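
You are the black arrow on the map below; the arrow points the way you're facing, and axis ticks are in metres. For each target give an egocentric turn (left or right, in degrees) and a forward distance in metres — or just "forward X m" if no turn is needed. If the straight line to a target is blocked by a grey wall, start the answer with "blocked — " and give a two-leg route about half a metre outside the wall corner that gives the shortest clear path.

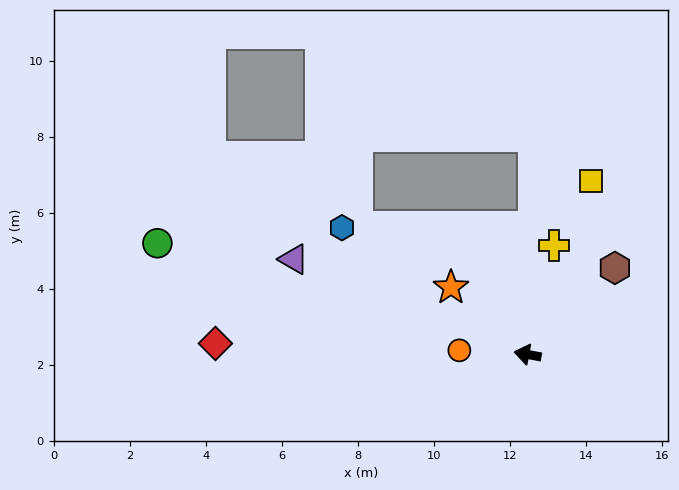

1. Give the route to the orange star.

turn right 31°, forward 2.7 m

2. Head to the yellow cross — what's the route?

turn right 93°, forward 2.9 m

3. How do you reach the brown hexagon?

turn right 125°, forward 3.2 m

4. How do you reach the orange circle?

turn left 7°, forward 1.8 m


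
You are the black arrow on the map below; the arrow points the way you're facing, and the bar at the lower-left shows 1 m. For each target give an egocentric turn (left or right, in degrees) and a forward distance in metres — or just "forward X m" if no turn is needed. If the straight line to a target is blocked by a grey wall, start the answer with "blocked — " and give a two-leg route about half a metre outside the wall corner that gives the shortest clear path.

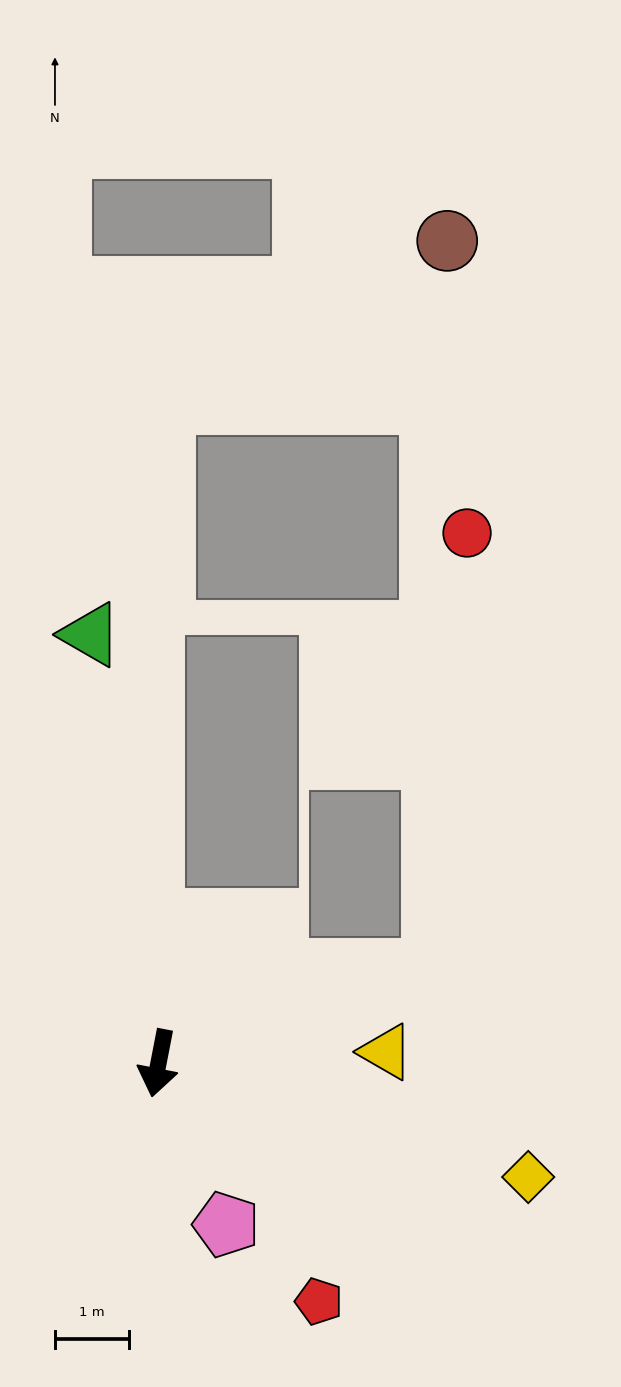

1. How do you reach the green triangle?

turn right 160°, forward 5.9 m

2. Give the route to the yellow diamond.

turn left 84°, forward 5.2 m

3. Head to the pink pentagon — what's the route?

turn left 34°, forward 2.4 m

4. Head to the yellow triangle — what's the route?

turn left 104°, forward 3.1 m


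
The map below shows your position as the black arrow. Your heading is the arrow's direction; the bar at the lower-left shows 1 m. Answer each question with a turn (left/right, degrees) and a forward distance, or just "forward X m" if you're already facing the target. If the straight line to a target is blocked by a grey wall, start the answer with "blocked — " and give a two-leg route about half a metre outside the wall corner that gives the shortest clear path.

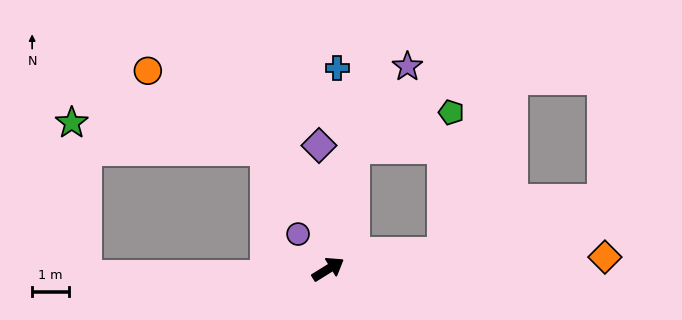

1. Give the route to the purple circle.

turn left 99°, forward 1.3 m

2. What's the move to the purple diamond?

turn left 62°, forward 3.4 m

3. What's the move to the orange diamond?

turn right 29°, forward 7.6 m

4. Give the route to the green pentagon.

blocked — turn left 46°, forward 3.4 m, then turn right 58°, forward 2.8 m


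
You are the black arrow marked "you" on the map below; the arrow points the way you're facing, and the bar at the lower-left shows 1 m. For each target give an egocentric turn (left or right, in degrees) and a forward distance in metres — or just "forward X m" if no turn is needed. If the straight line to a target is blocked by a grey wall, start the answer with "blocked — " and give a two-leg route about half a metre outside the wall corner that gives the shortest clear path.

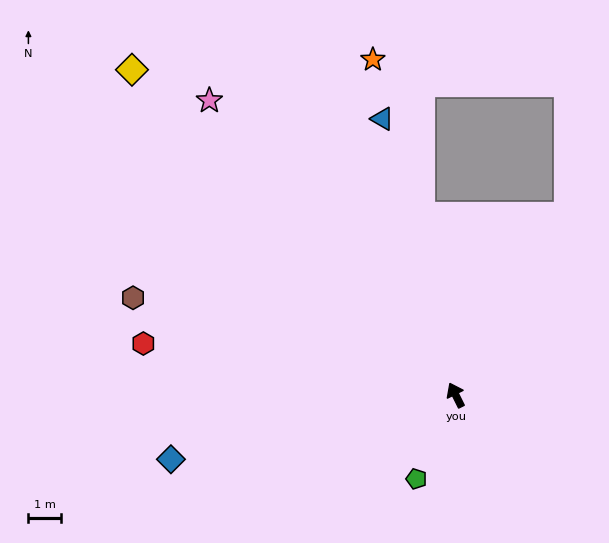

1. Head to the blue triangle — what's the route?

turn right 12°, forward 8.9 m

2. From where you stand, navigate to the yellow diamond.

turn left 18°, forward 14.3 m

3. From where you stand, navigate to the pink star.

turn left 13°, forward 12.0 m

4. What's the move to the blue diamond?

turn left 76°, forward 9.1 m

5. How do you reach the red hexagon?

turn left 54°, forward 9.9 m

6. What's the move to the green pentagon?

turn left 128°, forward 2.9 m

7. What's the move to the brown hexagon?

turn left 47°, forward 10.5 m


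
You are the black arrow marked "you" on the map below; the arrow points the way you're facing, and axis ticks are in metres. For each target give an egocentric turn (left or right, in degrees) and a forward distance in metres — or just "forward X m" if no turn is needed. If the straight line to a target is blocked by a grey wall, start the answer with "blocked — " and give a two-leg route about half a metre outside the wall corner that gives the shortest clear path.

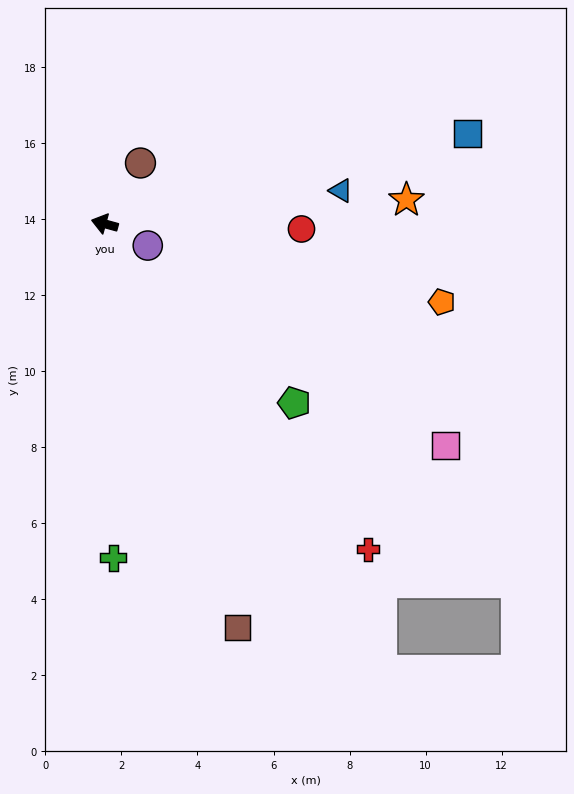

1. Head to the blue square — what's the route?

turn right 151°, forward 9.8 m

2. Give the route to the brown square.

turn left 124°, forward 11.2 m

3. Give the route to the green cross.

turn left 107°, forward 8.8 m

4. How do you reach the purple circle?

turn left 169°, forward 1.3 m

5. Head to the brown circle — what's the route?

turn right 105°, forward 1.9 m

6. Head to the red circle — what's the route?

turn right 166°, forward 5.2 m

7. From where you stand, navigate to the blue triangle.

turn right 157°, forward 6.3 m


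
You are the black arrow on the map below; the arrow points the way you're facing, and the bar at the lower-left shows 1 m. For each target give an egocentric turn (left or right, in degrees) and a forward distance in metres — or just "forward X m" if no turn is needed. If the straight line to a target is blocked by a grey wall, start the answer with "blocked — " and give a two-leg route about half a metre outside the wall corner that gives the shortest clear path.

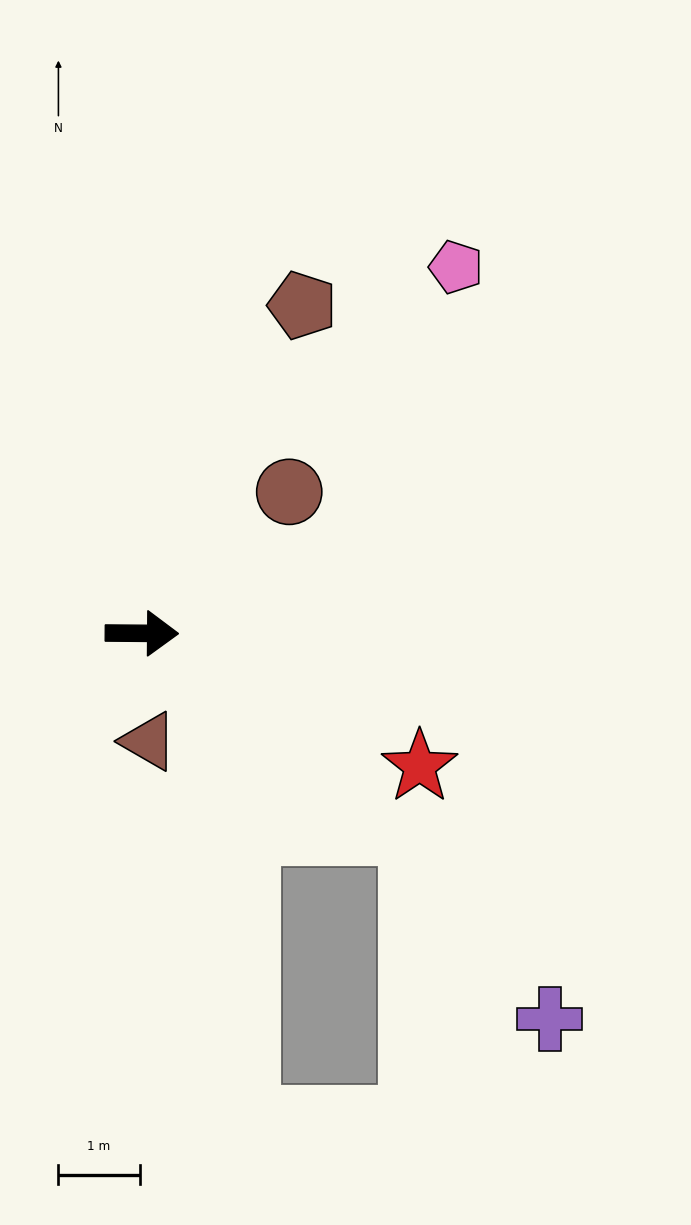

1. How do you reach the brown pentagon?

turn left 64°, forward 4.5 m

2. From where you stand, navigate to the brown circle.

turn left 44°, forward 2.5 m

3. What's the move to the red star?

turn right 25°, forward 3.8 m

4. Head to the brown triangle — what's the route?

turn right 86°, forward 1.3 m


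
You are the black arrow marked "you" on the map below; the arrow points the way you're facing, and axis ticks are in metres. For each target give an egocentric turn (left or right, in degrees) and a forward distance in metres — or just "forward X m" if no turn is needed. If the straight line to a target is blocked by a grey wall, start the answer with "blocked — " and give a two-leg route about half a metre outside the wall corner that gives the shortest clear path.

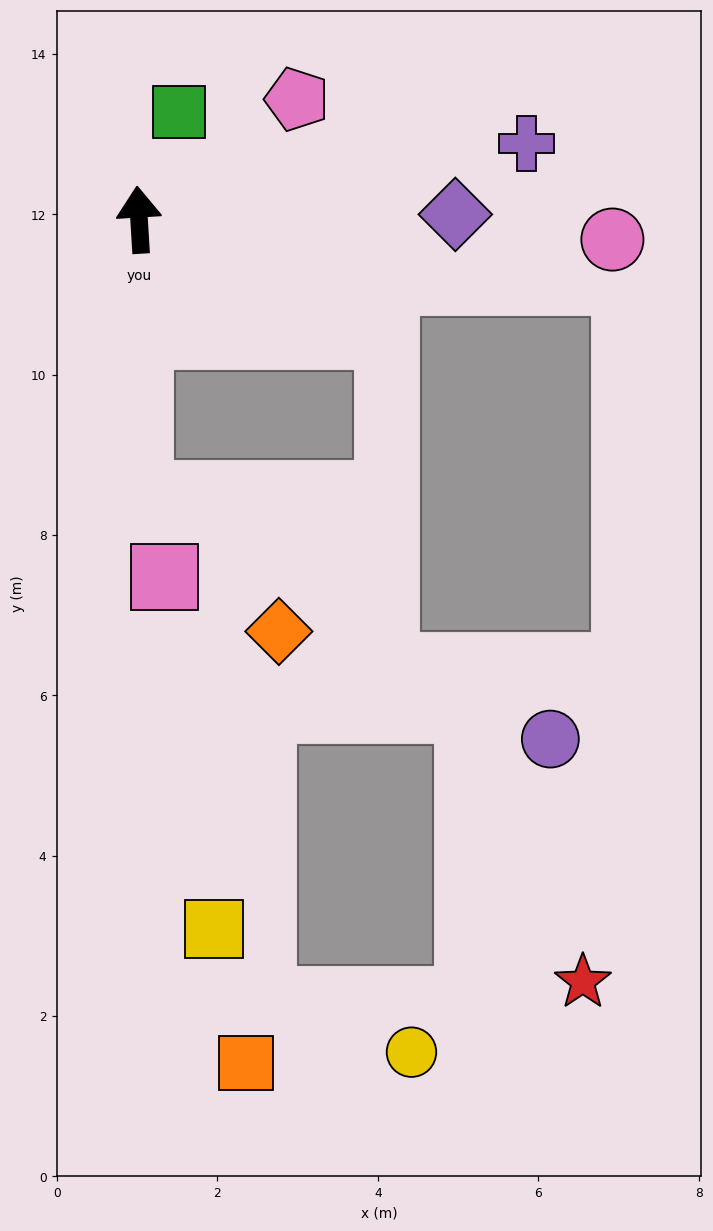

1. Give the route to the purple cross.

turn right 82°, forward 4.9 m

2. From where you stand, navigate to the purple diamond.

turn right 93°, forward 3.9 m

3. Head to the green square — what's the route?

turn right 24°, forward 1.4 m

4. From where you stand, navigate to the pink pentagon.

turn right 56°, forward 2.5 m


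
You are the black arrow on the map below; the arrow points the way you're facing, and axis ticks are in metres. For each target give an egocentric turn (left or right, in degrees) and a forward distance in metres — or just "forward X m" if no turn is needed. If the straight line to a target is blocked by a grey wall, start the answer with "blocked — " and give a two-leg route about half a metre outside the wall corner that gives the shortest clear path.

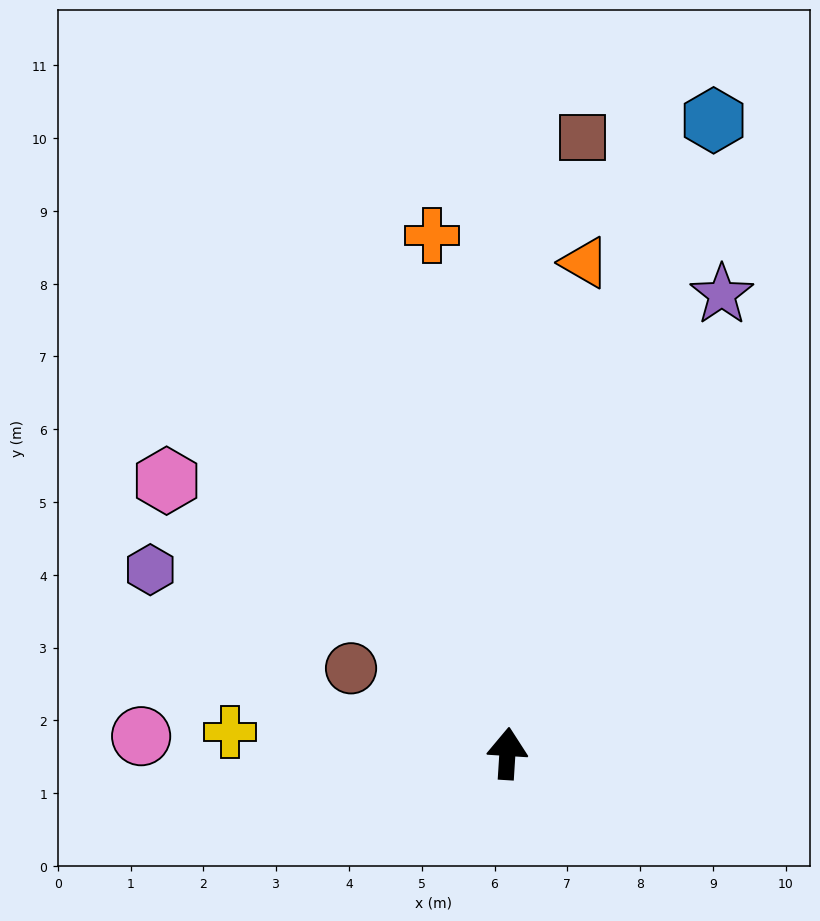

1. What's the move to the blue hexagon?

turn right 14°, forward 9.2 m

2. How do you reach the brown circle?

turn left 65°, forward 2.4 m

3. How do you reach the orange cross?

turn left 12°, forward 7.2 m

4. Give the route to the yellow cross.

turn left 89°, forward 3.8 m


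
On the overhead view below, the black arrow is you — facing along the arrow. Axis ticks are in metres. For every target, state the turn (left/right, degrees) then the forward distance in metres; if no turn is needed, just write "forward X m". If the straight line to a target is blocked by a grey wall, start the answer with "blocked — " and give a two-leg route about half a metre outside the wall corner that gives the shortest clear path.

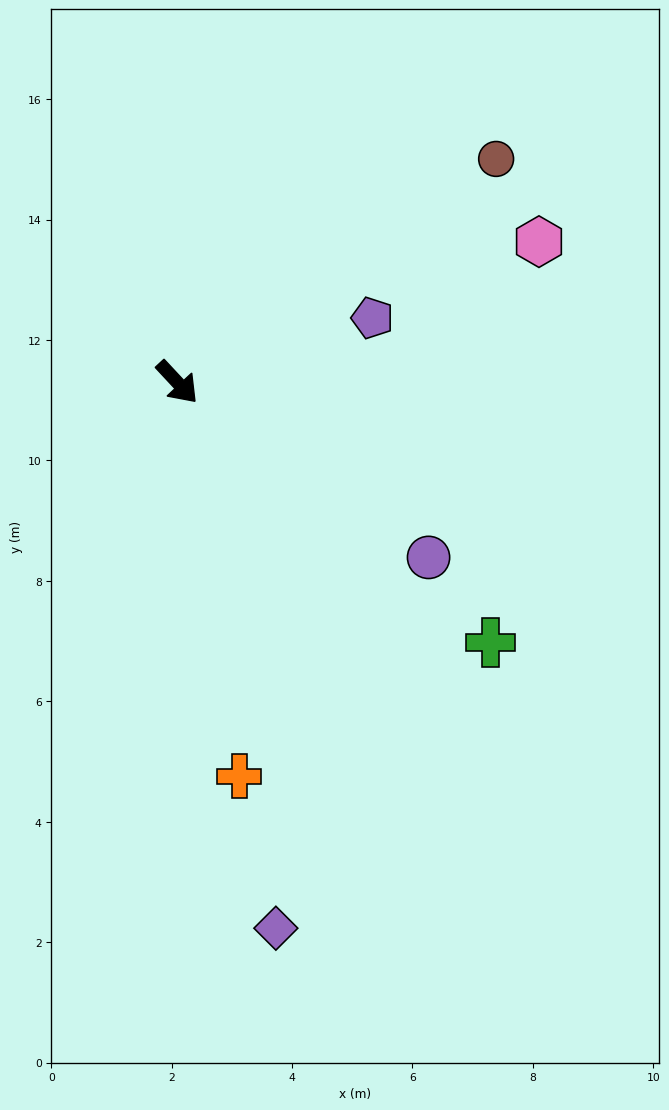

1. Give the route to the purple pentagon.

turn left 65°, forward 3.4 m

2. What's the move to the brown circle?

turn left 82°, forward 6.5 m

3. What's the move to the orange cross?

turn right 34°, forward 6.6 m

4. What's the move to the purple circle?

turn left 12°, forward 5.1 m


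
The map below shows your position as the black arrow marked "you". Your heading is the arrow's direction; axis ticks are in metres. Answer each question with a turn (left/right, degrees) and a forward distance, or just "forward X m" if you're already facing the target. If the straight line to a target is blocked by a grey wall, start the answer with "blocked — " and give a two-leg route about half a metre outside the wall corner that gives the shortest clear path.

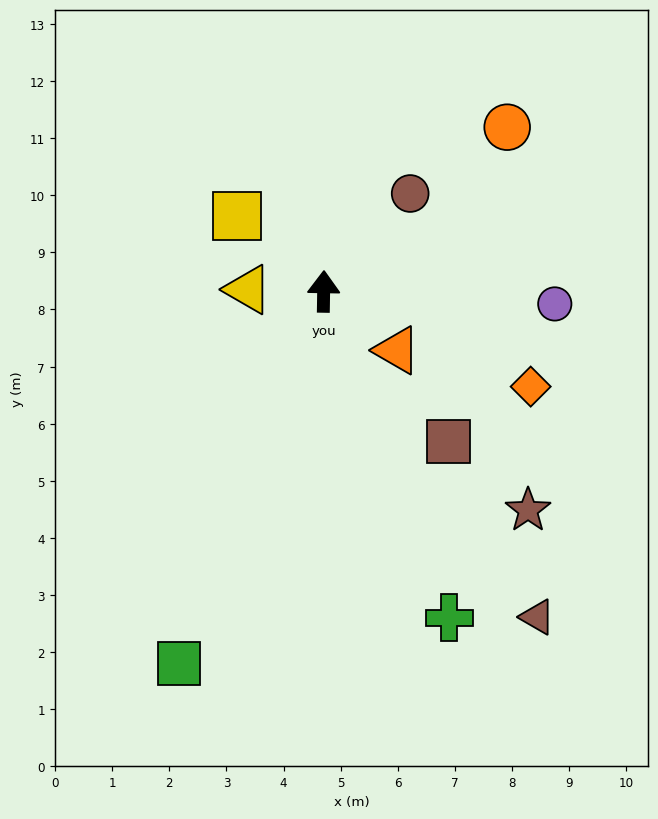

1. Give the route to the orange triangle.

turn right 128°, forward 1.6 m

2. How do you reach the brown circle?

turn right 41°, forward 2.3 m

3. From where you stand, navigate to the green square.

turn left 160°, forward 7.0 m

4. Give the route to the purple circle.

turn right 92°, forward 4.1 m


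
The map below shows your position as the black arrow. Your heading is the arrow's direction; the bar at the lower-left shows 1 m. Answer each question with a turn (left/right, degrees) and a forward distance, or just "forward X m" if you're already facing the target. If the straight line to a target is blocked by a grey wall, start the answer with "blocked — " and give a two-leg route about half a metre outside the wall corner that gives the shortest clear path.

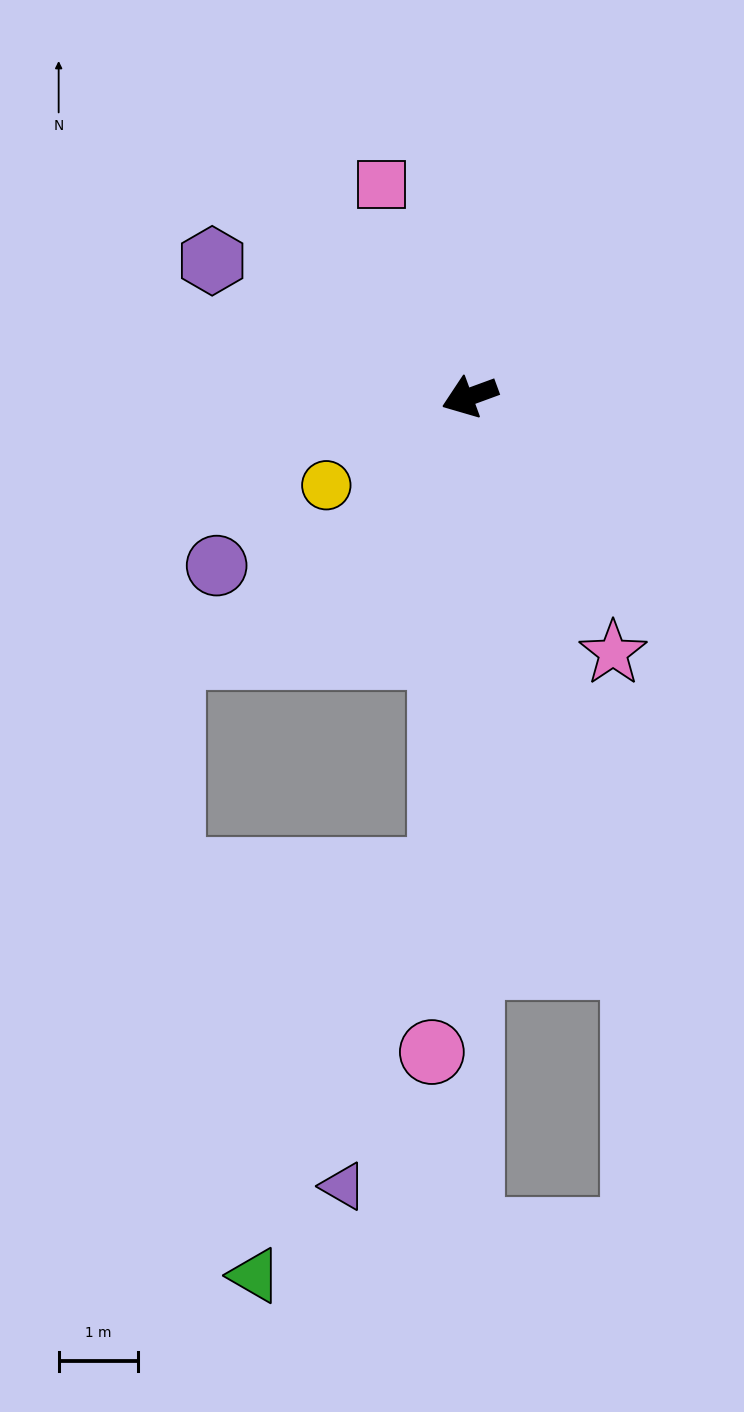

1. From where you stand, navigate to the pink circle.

turn left 67°, forward 8.3 m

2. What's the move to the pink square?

turn right 87°, forward 2.9 m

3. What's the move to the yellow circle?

turn left 12°, forward 2.1 m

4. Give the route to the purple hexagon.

turn right 48°, forward 3.7 m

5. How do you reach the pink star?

turn left 99°, forward 3.7 m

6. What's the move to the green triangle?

blocked — turn left 67°, forward 6.0 m, then turn right 22°, forward 5.6 m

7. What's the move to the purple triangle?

blocked — turn left 67°, forward 6.0 m, then turn right 15°, forward 4.1 m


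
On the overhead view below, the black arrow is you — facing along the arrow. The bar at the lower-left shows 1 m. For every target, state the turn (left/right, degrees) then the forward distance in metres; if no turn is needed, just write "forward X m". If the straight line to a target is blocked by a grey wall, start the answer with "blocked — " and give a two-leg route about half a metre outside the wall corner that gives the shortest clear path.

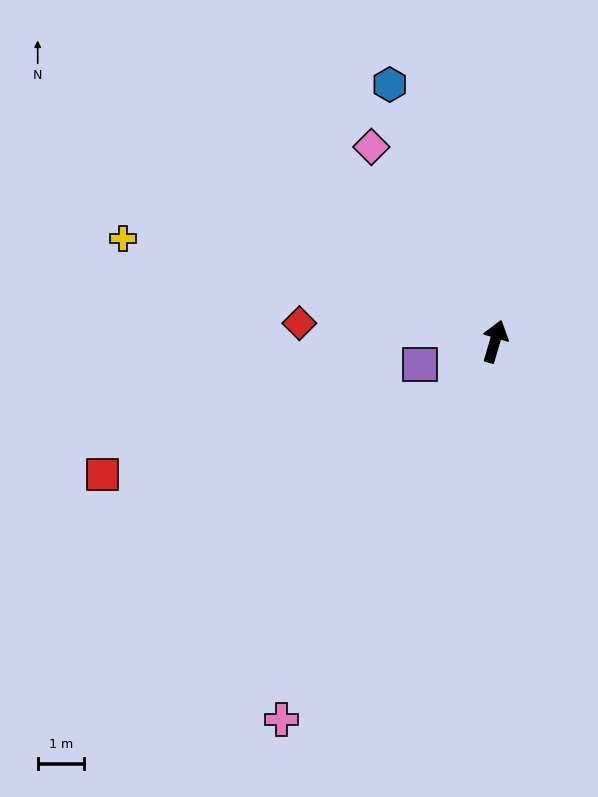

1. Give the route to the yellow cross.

turn left 91°, forward 8.4 m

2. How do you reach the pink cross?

turn left 167°, forward 9.4 m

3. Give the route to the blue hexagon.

turn left 39°, forward 6.0 m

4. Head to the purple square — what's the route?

turn left 123°, forward 1.7 m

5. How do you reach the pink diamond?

turn left 49°, forward 5.0 m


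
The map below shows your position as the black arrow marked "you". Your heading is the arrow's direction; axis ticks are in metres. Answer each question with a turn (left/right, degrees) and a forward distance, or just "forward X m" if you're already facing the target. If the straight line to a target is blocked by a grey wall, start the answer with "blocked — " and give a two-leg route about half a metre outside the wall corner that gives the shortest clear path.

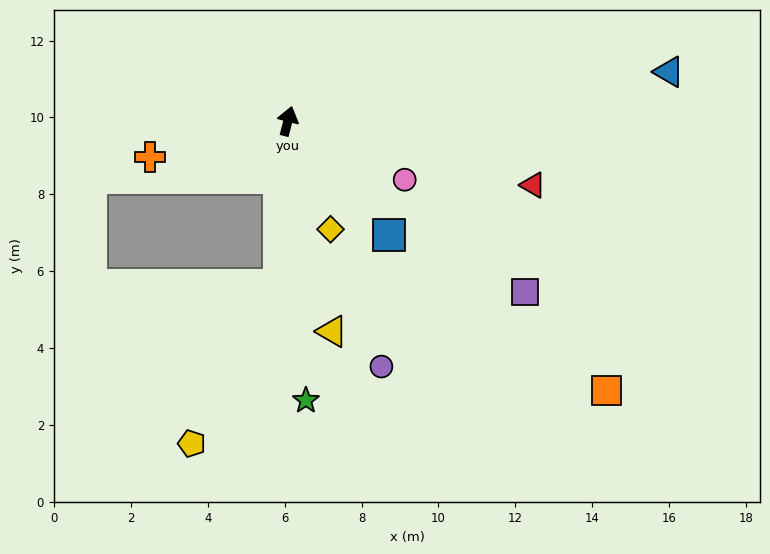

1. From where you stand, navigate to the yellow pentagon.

blocked — turn right 169°, forward 4.3 m, then turn right 25°, forward 4.7 m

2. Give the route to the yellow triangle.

turn right 154°, forward 5.6 m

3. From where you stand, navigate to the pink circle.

turn right 102°, forward 3.4 m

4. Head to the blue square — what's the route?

turn right 124°, forward 4.0 m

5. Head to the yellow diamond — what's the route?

turn right 144°, forward 3.0 m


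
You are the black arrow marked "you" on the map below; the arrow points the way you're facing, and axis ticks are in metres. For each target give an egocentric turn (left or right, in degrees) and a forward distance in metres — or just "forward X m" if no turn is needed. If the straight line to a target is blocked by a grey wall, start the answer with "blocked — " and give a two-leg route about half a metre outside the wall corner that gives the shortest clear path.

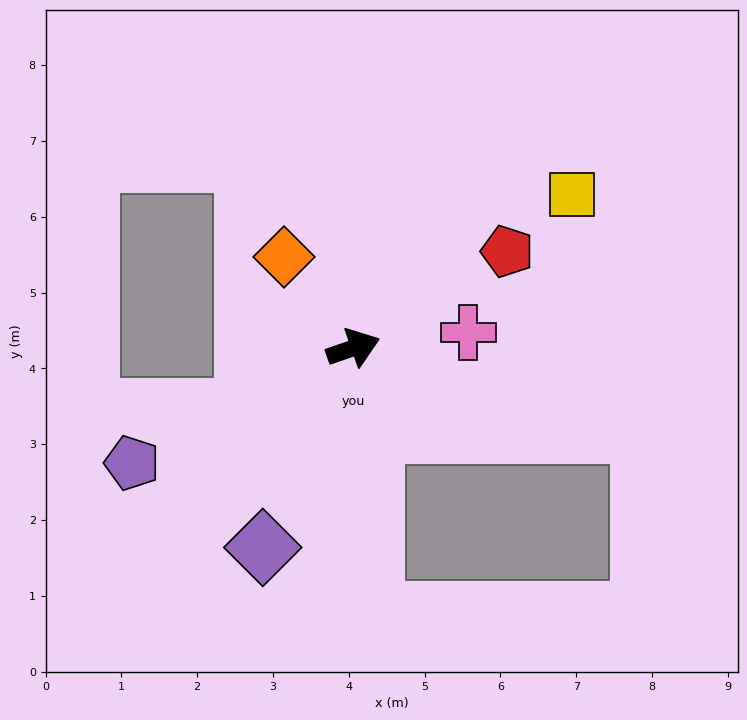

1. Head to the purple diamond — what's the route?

turn right 134°, forward 2.9 m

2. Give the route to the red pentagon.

turn left 13°, forward 2.4 m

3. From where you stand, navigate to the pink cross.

turn right 12°, forward 1.5 m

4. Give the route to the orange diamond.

turn left 108°, forward 1.5 m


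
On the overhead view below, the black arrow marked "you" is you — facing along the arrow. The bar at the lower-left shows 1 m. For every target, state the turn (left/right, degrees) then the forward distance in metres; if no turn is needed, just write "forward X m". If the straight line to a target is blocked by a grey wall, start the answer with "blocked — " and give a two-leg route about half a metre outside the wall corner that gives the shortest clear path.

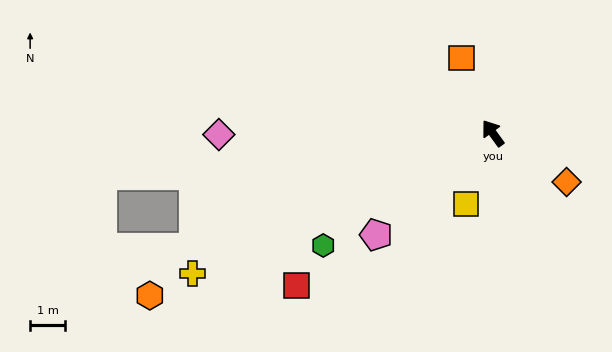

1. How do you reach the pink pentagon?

turn left 95°, forward 4.4 m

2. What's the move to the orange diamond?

turn right 159°, forward 2.5 m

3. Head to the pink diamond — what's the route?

turn left 54°, forward 7.8 m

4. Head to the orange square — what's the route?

turn right 13°, forward 2.3 m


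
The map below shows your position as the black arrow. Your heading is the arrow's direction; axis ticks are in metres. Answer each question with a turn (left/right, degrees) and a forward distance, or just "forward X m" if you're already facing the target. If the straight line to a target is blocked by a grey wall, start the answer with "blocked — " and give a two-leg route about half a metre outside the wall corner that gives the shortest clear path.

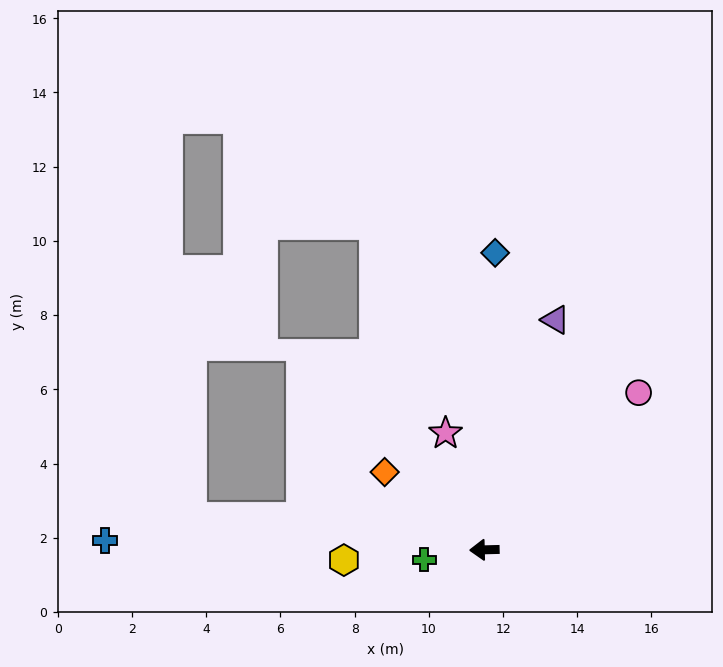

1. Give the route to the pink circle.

turn right 136°, forward 5.9 m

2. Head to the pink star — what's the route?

turn right 73°, forward 3.3 m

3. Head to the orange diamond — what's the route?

turn right 39°, forward 3.4 m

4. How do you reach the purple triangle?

turn right 109°, forward 6.5 m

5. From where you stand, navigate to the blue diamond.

turn right 93°, forward 8.0 m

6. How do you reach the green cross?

turn left 8°, forward 1.6 m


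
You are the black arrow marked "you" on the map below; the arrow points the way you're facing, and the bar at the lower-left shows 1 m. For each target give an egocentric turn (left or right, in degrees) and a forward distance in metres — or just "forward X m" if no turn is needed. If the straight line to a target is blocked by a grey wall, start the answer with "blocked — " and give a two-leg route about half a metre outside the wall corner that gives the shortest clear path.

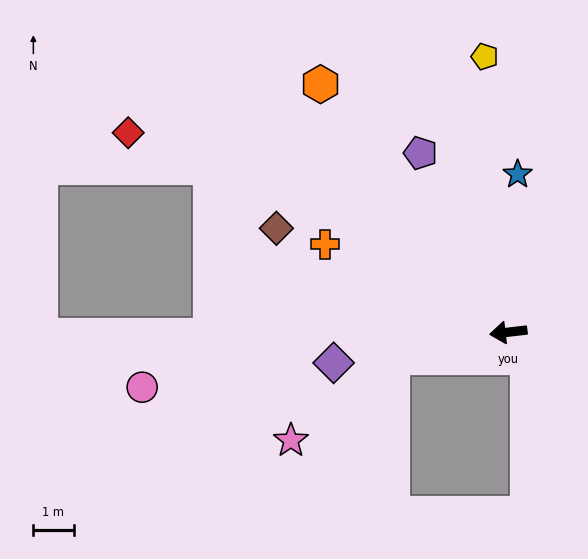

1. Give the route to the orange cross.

turn right 32°, forward 5.1 m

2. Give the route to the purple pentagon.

turn right 70°, forward 5.0 m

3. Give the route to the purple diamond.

turn left 3°, forward 4.4 m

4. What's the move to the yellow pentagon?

turn right 92°, forward 6.9 m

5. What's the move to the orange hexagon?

turn right 59°, forward 7.7 m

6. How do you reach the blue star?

turn right 100°, forward 3.9 m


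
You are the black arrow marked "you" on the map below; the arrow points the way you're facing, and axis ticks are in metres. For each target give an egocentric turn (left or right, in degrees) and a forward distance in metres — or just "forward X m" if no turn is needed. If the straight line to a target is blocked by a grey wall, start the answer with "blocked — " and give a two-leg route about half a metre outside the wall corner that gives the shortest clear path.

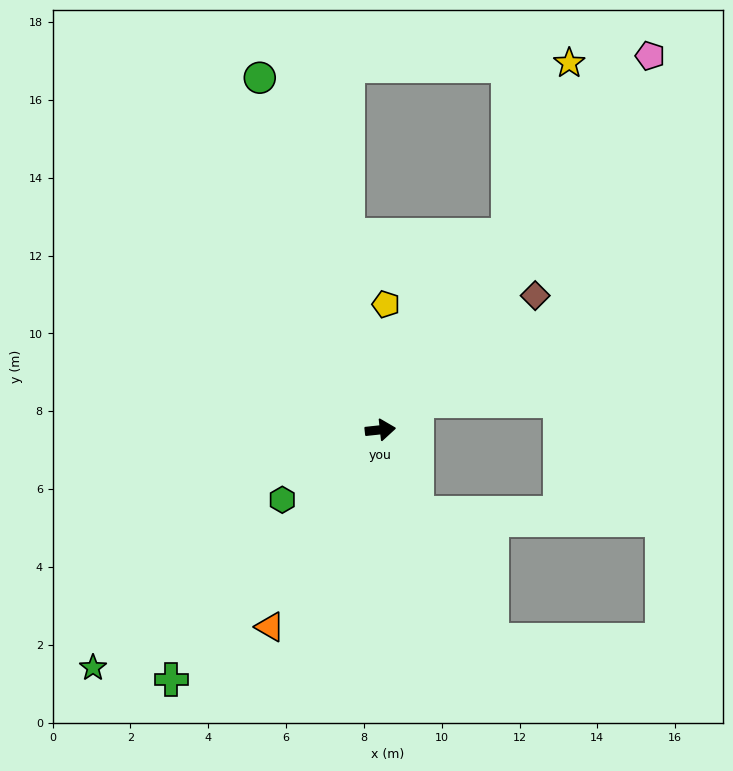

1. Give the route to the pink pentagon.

turn left 48°, forward 11.8 m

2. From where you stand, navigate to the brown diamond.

turn left 35°, forward 5.3 m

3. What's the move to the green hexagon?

turn right 151°, forward 3.1 m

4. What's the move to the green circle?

turn left 103°, forward 9.6 m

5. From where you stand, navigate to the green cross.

turn right 136°, forward 8.4 m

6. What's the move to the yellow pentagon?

turn left 81°, forward 3.2 m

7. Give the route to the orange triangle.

turn right 125°, forward 5.8 m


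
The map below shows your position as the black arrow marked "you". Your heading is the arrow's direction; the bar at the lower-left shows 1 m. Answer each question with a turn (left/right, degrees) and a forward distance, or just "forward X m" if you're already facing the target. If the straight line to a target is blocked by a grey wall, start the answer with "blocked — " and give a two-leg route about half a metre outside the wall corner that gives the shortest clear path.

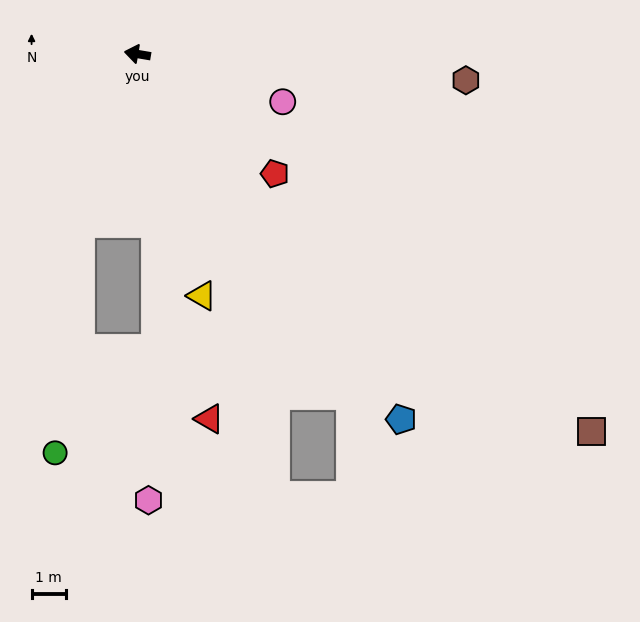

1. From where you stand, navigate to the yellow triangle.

turn left 115°, forward 7.3 m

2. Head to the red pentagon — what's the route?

turn left 149°, forward 5.3 m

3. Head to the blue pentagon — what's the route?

turn left 135°, forward 13.2 m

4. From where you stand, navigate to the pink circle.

turn left 171°, forward 4.5 m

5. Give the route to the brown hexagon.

turn right 175°, forward 9.6 m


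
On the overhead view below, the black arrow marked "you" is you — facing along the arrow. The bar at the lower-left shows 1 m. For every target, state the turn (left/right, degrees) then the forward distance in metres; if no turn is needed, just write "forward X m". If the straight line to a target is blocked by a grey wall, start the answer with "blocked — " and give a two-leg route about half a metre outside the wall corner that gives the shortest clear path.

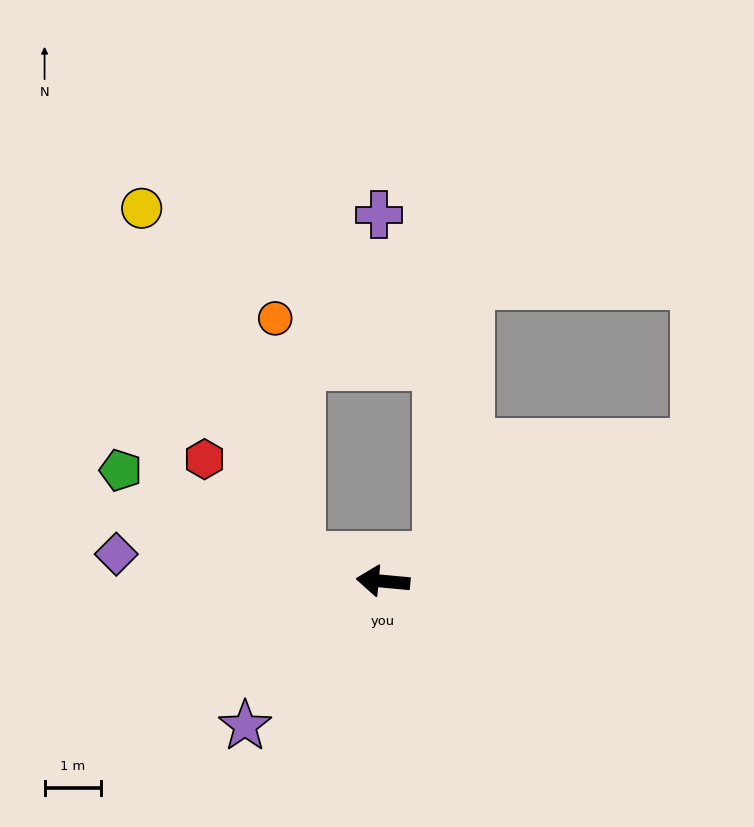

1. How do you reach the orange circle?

blocked — turn right 12°, forward 1.5 m, then turn right 66°, forward 4.2 m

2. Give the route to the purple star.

turn left 52°, forward 3.5 m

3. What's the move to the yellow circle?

blocked — turn right 12°, forward 1.5 m, then turn right 48°, forward 6.7 m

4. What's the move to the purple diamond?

forward 4.7 m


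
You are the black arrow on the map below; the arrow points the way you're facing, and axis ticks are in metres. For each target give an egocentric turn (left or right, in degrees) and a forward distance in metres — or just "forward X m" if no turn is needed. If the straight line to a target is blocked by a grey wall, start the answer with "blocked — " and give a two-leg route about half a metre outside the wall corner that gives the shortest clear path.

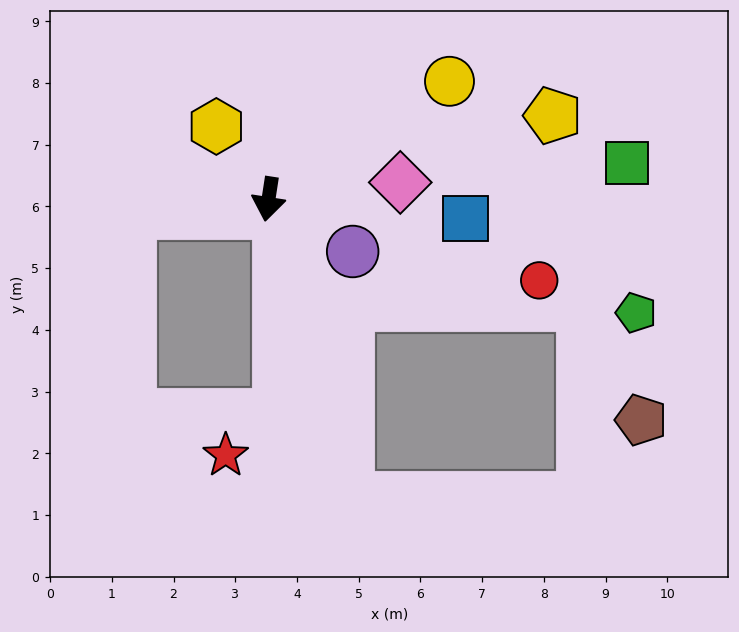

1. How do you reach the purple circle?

turn left 67°, forward 1.6 m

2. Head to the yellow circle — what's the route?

turn left 132°, forward 3.5 m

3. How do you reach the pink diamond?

turn left 106°, forward 2.2 m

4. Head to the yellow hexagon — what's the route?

turn right 136°, forward 1.5 m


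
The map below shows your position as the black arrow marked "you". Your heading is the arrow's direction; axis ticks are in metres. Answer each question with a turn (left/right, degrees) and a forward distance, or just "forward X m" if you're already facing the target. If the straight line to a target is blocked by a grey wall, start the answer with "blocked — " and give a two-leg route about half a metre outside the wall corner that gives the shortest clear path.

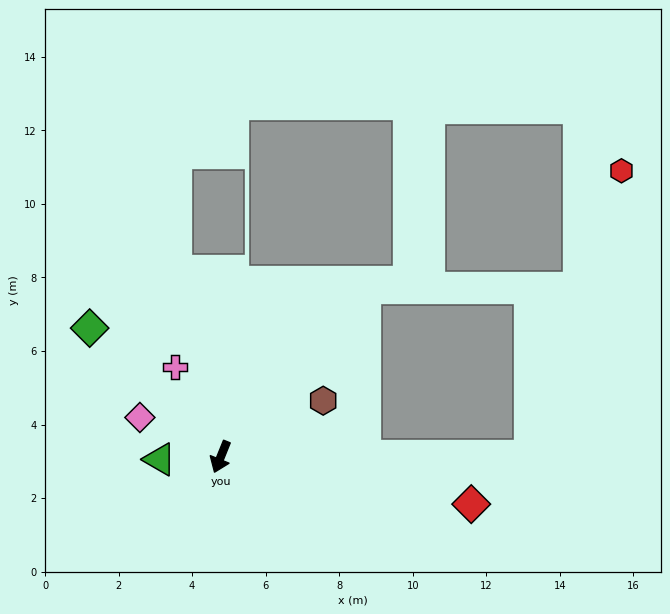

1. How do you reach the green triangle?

turn right 66°, forward 1.7 m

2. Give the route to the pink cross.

turn right 131°, forward 2.7 m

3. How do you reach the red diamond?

turn left 101°, forward 6.9 m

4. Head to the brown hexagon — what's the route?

turn left 141°, forward 3.2 m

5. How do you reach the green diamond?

turn right 113°, forward 5.0 m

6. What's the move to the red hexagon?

blocked — turn left 112°, forward 8.4 m, then turn left 72°, forward 8.1 m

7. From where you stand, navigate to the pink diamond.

turn right 94°, forward 2.4 m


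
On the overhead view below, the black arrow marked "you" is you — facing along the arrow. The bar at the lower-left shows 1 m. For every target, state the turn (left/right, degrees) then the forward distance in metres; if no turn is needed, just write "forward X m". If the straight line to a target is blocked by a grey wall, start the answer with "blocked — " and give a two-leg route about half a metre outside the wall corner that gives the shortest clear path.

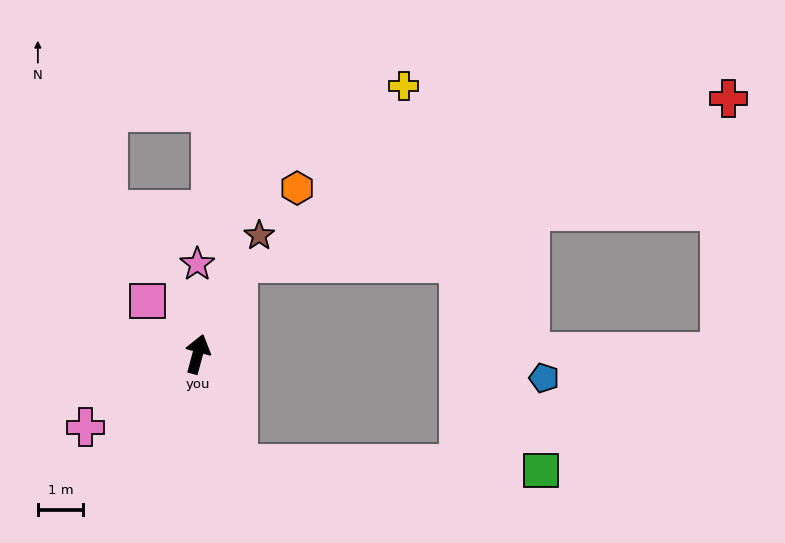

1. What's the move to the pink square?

turn left 58°, forward 1.6 m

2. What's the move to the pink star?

turn left 15°, forward 2.0 m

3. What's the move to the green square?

blocked — turn right 144°, forward 2.6 m, then turn left 68°, forward 6.6 m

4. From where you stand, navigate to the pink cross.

turn left 138°, forward 2.9 m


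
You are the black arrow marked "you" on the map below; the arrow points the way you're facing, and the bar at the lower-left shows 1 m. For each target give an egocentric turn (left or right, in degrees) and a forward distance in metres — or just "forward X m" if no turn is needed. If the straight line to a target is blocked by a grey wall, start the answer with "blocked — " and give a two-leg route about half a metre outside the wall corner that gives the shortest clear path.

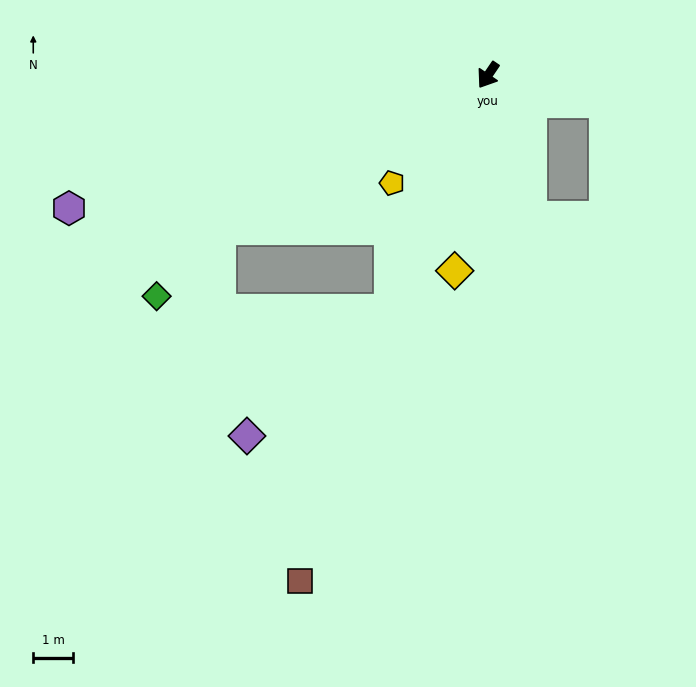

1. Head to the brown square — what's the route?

turn left 14°, forward 13.7 m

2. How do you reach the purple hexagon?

turn right 38°, forward 11.1 m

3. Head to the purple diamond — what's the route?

blocked — turn left 12°, forward 6.4 m, then turn right 27°, forward 4.8 m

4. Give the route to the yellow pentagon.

turn right 8°, forward 3.7 m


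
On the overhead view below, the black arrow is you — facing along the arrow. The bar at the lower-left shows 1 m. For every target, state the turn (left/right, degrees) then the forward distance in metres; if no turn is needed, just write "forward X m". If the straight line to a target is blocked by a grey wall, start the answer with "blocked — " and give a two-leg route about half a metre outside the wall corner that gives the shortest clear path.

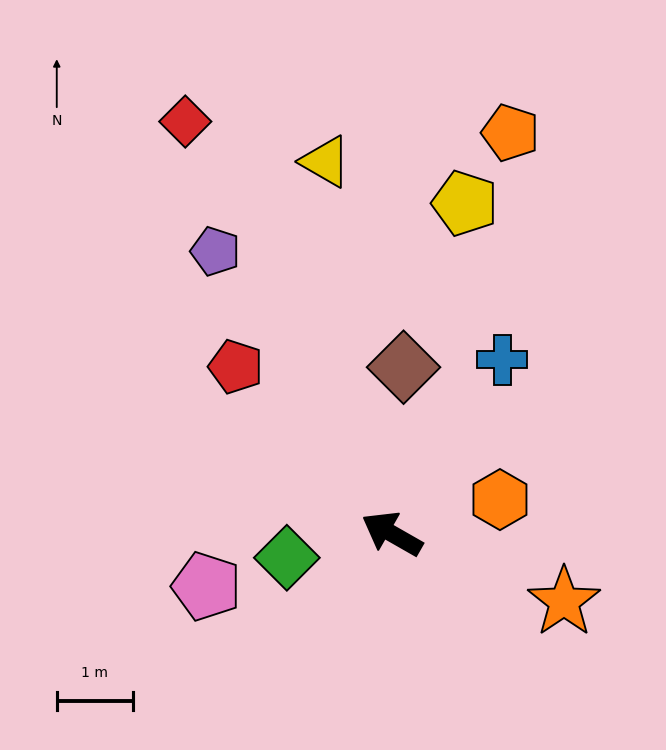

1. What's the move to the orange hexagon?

turn right 133°, forward 1.5 m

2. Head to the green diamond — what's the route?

turn left 43°, forward 1.4 m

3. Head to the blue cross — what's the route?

turn right 93°, forward 2.7 m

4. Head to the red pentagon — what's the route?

turn right 17°, forward 3.0 m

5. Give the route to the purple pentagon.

turn right 28°, forward 4.4 m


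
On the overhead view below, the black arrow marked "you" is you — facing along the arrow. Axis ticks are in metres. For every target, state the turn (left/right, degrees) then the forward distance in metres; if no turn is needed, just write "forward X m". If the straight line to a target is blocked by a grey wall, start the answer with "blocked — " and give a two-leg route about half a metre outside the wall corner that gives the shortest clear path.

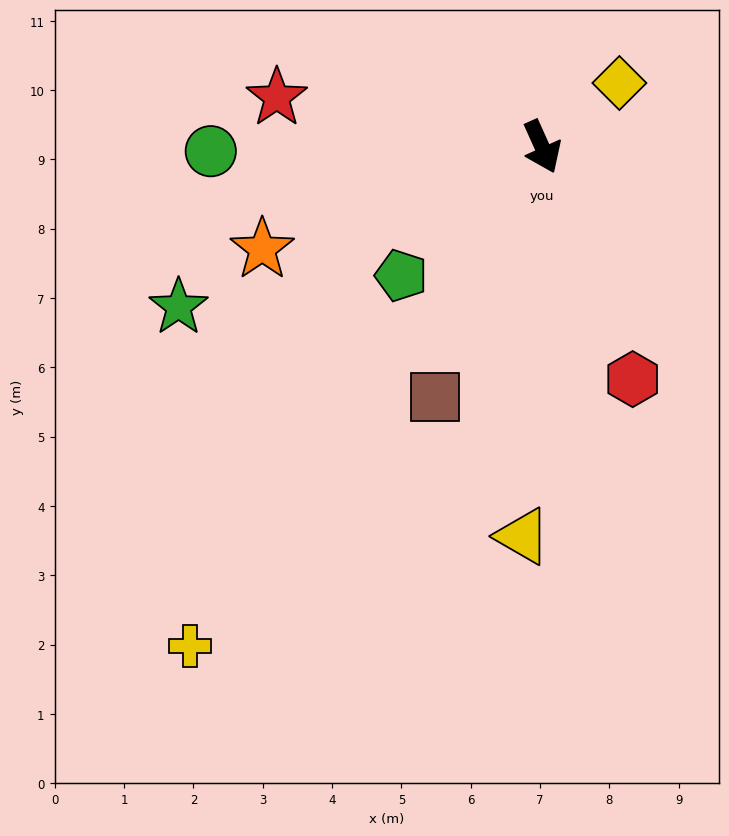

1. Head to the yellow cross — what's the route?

turn right 59°, forward 8.8 m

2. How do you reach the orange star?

turn right 94°, forward 4.3 m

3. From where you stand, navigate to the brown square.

turn right 47°, forward 3.9 m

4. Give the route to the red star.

turn right 125°, forward 3.9 m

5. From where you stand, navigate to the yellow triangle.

turn right 27°, forward 5.6 m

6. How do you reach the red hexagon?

turn right 3°, forward 3.6 m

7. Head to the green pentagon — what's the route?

turn right 72°, forward 2.8 m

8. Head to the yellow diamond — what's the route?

turn left 105°, forward 1.4 m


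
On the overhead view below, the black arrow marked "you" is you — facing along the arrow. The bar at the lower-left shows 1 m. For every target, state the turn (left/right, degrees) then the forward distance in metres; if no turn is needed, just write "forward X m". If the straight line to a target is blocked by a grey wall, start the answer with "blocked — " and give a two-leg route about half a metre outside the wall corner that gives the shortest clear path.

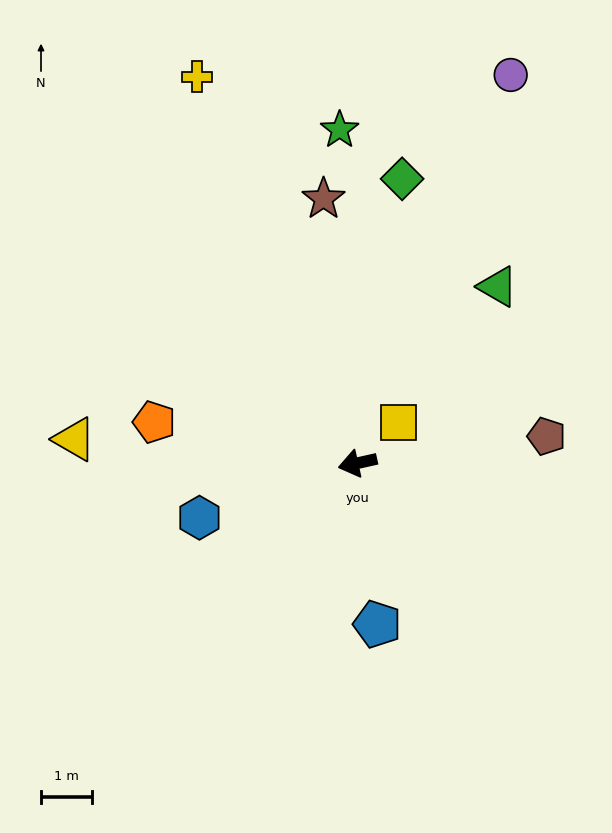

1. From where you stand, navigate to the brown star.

turn right 95°, forward 5.2 m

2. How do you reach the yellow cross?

turn right 80°, forward 8.2 m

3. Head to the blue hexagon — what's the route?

turn left 6°, forward 3.3 m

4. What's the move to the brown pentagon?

turn left 176°, forward 3.7 m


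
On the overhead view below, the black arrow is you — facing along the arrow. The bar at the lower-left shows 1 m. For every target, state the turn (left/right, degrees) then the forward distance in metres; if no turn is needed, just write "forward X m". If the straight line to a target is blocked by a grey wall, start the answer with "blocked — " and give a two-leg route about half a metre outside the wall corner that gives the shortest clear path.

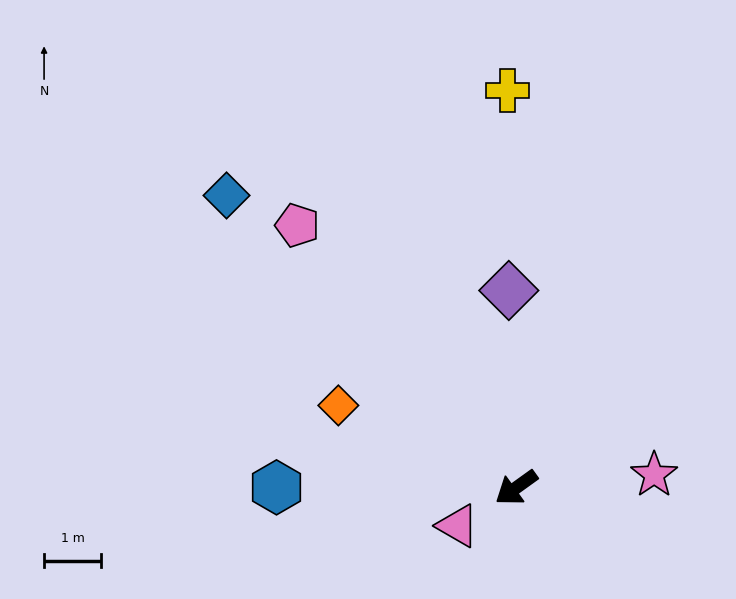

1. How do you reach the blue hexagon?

turn right 36°, forward 4.2 m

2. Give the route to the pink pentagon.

turn right 86°, forward 6.0 m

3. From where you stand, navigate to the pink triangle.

turn right 3°, forward 1.2 m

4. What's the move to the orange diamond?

turn right 61°, forward 3.4 m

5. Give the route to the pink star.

turn left 150°, forward 2.4 m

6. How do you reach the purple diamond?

turn right 124°, forward 3.5 m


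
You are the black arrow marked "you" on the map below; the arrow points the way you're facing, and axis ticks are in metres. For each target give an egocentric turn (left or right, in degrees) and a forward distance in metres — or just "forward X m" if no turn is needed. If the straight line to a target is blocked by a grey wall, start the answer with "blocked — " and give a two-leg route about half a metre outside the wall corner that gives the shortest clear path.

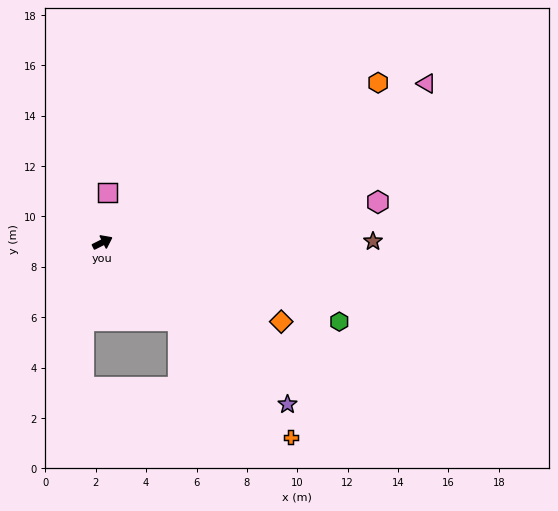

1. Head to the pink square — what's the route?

turn left 57°, forward 2.0 m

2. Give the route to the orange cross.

turn right 73°, forward 10.8 m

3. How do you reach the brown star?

turn right 26°, forward 10.7 m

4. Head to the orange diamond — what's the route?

turn right 51°, forward 7.8 m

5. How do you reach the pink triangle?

forward 14.3 m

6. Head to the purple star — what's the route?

turn right 68°, forward 9.8 m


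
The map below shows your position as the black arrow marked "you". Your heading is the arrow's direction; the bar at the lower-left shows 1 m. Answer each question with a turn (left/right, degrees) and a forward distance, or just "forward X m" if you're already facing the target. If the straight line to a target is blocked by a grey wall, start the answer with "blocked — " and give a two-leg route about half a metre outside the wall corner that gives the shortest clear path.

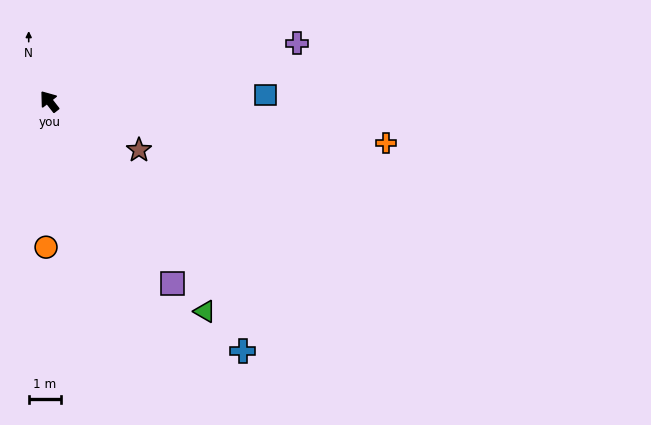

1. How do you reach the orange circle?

turn left 141°, forward 4.6 m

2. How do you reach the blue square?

turn right 126°, forward 6.8 m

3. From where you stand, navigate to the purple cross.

turn right 115°, forward 8.0 m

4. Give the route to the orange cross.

turn right 135°, forward 10.6 m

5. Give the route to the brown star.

turn right 156°, forward 3.2 m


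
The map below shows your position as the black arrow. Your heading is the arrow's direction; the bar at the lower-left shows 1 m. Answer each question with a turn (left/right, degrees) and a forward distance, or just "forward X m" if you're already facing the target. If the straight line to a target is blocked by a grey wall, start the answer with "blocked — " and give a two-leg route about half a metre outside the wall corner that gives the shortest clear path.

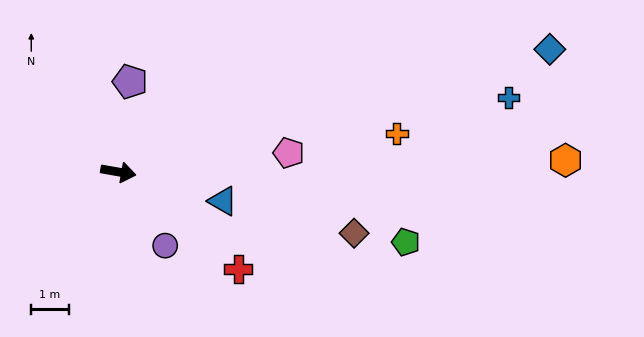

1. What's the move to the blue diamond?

turn left 26°, forward 12.0 m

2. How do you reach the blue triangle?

turn right 6°, forward 2.9 m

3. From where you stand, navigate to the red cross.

turn right 29°, forward 4.1 m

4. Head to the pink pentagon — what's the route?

turn left 16°, forward 4.6 m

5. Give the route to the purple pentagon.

turn left 93°, forward 2.4 m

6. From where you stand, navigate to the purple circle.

turn right 48°, forward 2.3 m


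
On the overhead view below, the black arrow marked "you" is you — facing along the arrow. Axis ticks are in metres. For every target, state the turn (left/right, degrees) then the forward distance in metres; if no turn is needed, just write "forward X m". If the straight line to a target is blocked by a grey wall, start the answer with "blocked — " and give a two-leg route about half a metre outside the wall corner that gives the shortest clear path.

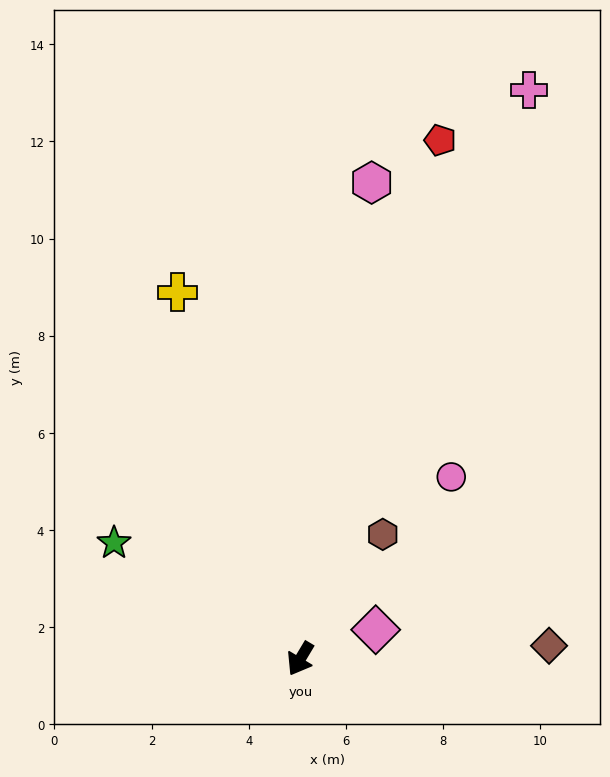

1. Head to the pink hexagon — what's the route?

turn right 158°, forward 9.9 m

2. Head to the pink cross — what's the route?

turn right 171°, forward 12.6 m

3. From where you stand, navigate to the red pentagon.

turn right 164°, forward 11.1 m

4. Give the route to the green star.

turn right 91°, forward 4.5 m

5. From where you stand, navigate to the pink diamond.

turn left 142°, forward 1.7 m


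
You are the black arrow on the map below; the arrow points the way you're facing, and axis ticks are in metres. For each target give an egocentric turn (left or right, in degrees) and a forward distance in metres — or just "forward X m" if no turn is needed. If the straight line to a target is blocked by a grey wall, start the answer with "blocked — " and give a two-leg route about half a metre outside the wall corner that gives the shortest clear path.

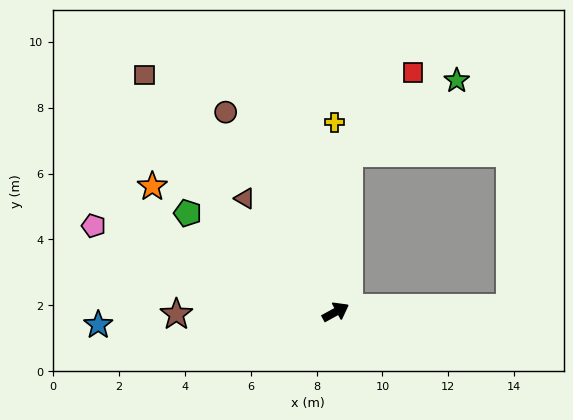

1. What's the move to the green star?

blocked — turn left 57°, forward 4.8 m, then turn right 52°, forward 3.9 m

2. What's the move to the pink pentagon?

turn left 132°, forward 7.8 m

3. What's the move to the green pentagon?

turn left 118°, forward 5.4 m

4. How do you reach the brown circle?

turn left 90°, forward 6.9 m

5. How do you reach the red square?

blocked — turn left 57°, forward 4.8 m, then turn right 34°, forward 3.1 m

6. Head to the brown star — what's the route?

turn left 152°, forward 4.8 m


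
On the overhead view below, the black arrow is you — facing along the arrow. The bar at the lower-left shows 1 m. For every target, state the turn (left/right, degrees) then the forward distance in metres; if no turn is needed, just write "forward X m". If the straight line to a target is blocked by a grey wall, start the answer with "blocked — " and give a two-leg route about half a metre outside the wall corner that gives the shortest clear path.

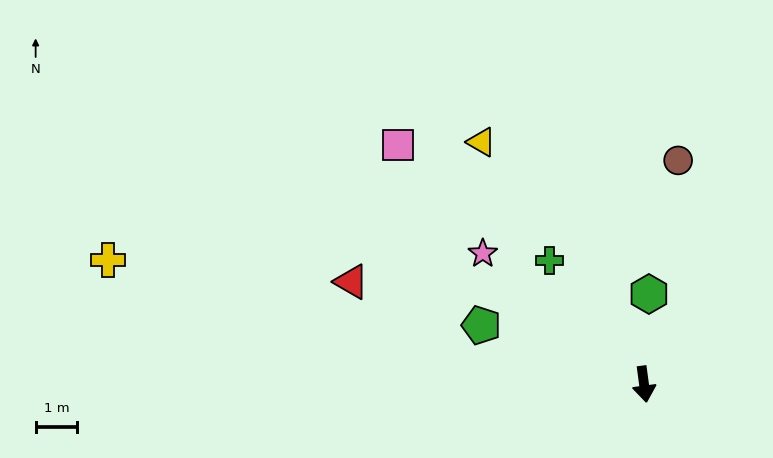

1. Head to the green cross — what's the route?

turn right 150°, forward 3.7 m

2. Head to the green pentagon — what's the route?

turn right 118°, forward 4.1 m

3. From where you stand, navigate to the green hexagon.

turn left 169°, forward 2.2 m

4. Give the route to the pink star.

turn right 137°, forward 5.0 m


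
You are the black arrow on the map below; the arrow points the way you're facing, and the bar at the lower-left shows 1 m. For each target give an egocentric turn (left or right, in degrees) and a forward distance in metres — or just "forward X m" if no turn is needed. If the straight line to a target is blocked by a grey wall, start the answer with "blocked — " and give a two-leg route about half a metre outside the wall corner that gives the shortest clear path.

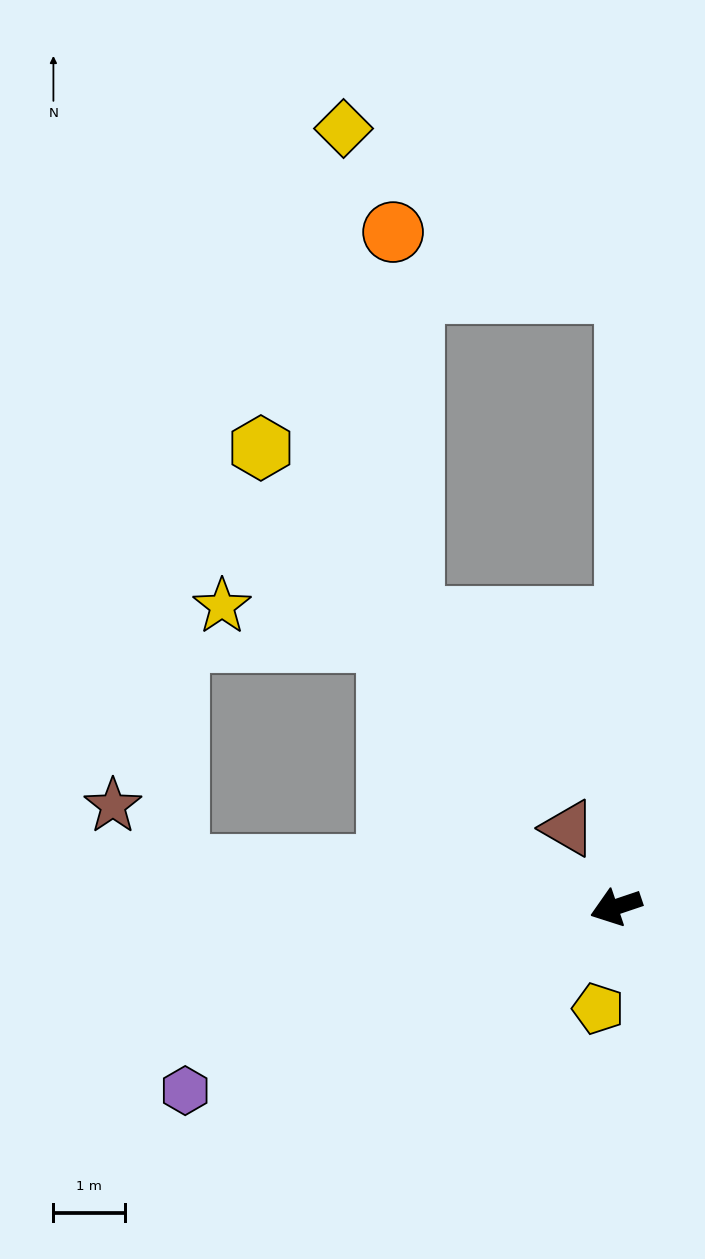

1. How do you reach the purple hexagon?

turn left 4°, forward 6.6 m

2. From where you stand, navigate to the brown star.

blocked — turn right 24°, forward 6.2 m, then turn right 36°, forward 1.2 m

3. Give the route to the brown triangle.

turn right 77°, forward 1.3 m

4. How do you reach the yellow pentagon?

turn left 61°, forward 1.5 m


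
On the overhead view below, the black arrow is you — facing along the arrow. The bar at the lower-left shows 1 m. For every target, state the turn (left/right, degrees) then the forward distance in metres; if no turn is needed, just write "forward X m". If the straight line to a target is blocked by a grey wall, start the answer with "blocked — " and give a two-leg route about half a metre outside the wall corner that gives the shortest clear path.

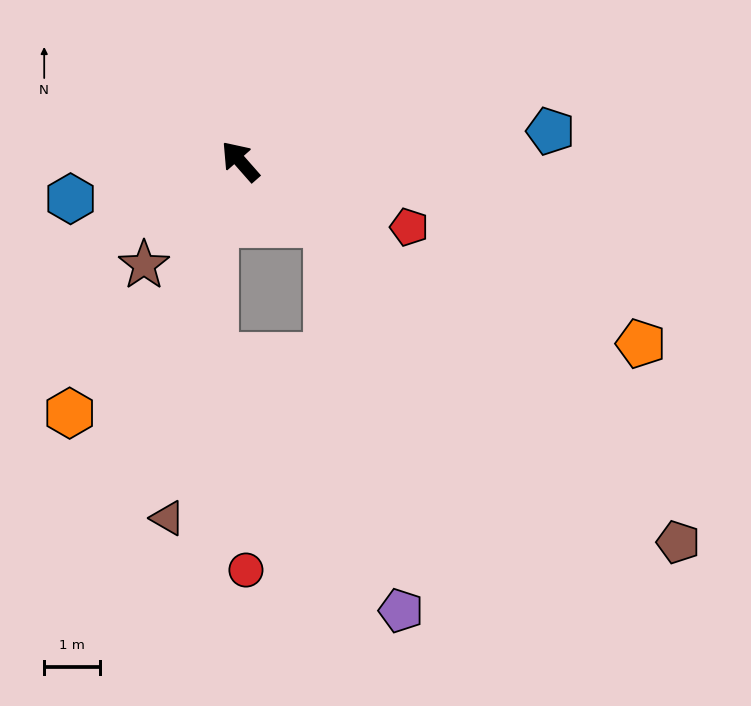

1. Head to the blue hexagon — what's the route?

turn left 61°, forward 3.1 m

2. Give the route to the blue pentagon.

turn right 126°, forward 5.6 m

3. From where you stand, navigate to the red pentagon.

turn right 153°, forward 3.3 m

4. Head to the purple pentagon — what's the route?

blocked — turn right 167°, forward 1.9 m, then turn right 44°, forward 7.1 m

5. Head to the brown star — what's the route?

turn left 96°, forward 2.5 m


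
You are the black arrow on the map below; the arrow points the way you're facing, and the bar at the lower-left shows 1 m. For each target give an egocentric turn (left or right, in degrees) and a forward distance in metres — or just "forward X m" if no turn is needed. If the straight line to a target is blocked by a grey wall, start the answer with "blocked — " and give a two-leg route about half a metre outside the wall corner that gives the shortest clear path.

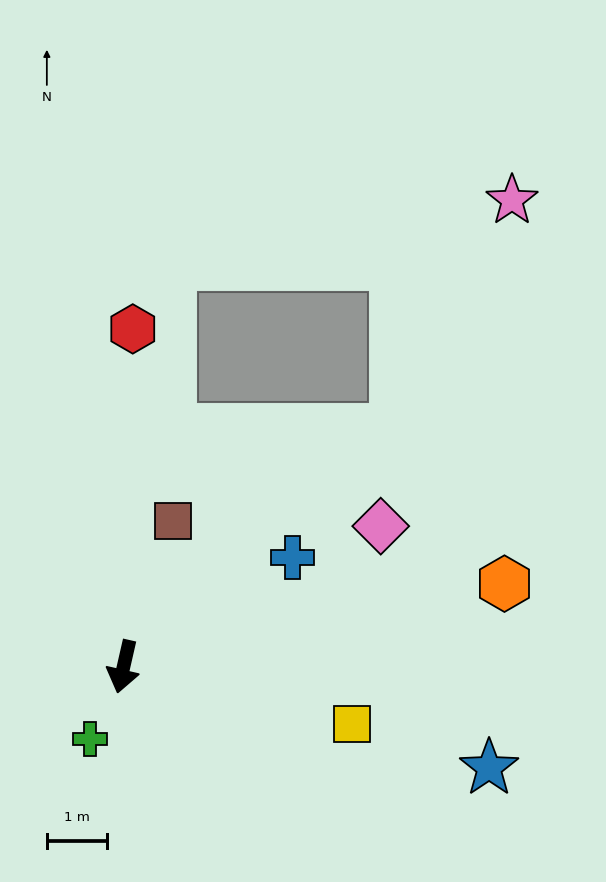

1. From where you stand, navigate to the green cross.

turn right 12°, forward 1.3 m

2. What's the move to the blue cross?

turn left 136°, forward 3.3 m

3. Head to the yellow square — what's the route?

turn left 89°, forward 3.9 m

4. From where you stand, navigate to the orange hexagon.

turn left 115°, forward 6.5 m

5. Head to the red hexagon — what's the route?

turn right 169°, forward 5.6 m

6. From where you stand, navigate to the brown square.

turn left 174°, forward 2.6 m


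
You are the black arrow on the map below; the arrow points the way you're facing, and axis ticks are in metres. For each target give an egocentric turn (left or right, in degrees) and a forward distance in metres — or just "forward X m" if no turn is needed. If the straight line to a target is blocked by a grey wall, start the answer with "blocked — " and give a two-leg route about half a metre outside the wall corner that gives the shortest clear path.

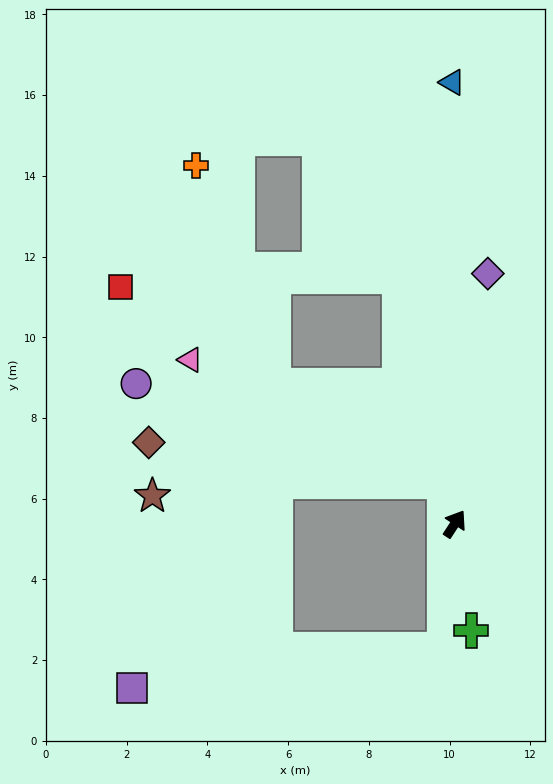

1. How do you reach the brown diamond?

blocked — turn left 48°, forward 1.1 m, then turn left 68°, forward 7.4 m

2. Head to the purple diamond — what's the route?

turn left 26°, forward 6.3 m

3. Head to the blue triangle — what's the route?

turn left 33°, forward 10.9 m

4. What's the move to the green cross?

turn right 138°, forward 2.7 m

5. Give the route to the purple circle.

blocked — turn left 48°, forward 1.1 m, then turn left 57°, forward 8.0 m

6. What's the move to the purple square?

blocked — turn right 152°, forward 3.1 m, then turn right 78°, forward 7.8 m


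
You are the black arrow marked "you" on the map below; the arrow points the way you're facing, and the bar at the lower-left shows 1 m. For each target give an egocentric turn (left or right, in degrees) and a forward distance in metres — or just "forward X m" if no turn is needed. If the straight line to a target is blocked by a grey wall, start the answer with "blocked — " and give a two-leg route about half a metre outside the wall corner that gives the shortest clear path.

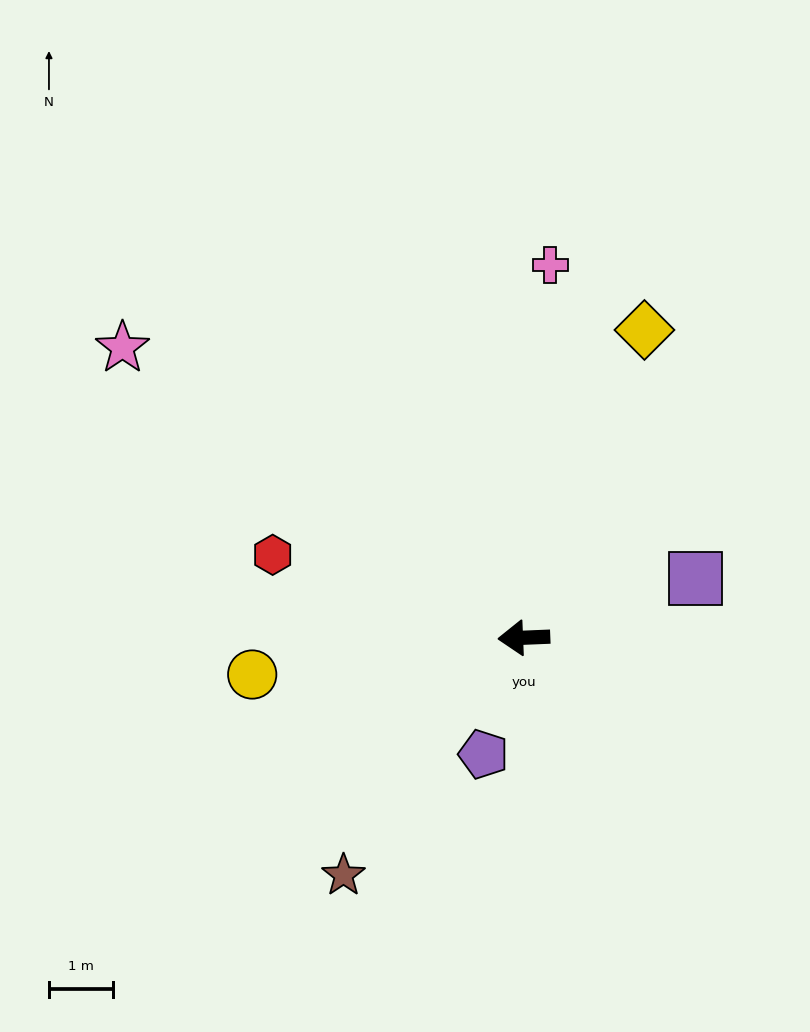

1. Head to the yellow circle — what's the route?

turn left 5°, forward 4.3 m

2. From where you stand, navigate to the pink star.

turn right 38°, forward 7.8 m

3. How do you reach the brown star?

turn left 50°, forward 4.7 m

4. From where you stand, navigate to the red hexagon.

turn right 21°, forward 4.2 m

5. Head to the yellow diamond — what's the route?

turn right 114°, forward 5.2 m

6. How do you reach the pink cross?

turn right 96°, forward 5.9 m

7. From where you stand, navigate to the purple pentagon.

turn left 68°, forward 1.9 m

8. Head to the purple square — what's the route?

turn right 163°, forward 2.9 m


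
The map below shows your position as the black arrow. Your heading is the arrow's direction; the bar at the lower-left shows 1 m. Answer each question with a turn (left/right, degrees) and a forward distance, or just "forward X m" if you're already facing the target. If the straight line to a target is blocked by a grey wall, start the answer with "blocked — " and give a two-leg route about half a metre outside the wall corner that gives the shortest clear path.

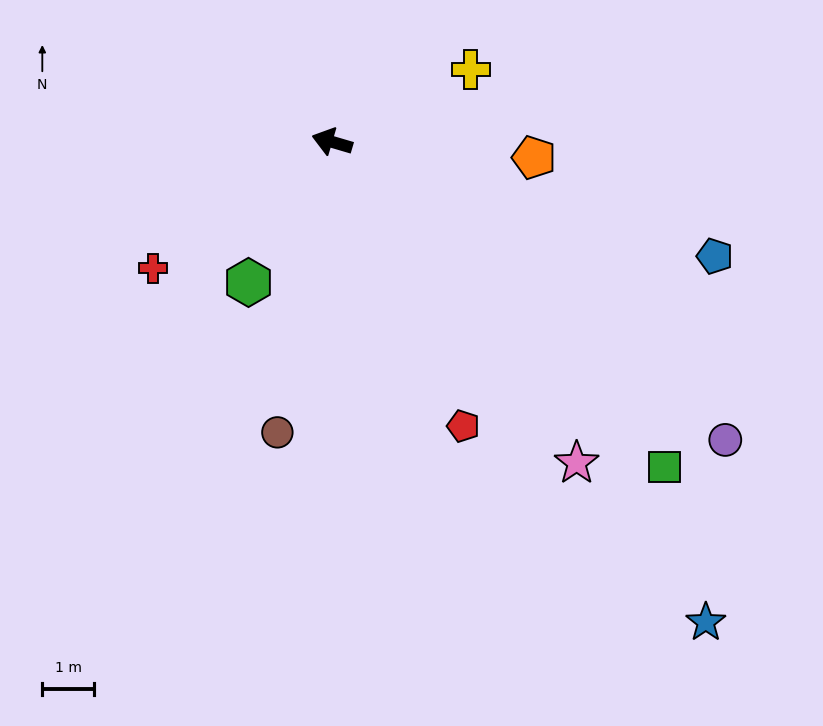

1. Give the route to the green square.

turn left 152°, forward 9.0 m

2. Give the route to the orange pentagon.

turn right 168°, forward 3.9 m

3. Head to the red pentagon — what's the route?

turn left 131°, forward 6.0 m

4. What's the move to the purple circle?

turn left 159°, forward 9.5 m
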